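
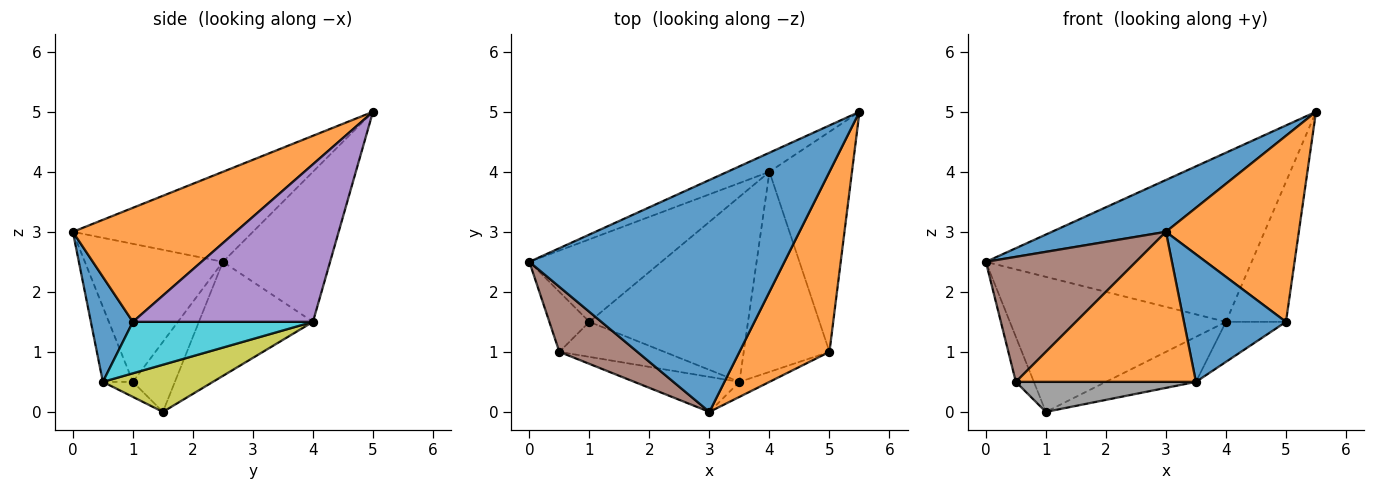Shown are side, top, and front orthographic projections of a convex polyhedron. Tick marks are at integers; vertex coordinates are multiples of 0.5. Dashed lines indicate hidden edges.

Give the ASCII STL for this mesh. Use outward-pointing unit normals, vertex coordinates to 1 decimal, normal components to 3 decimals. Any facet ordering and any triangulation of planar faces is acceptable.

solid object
 facet normal -0.326 -0.206 0.923
  outer loop
   vertex 3.0 0.0 3.0
   vertex 5.5 5.0 5.0
   vertex 0.0 2.5 2.5
  endloop
 endfacet
 facet normal 0.661 -0.539 0.522
  outer loop
   vertex 5.0 1.0 1.5
   vertex 5.5 5.0 5.0
   vertex 3.0 0.0 3.0
  endloop
 endfacet
 facet normal -0.372 0.922 -0.104
  outer loop
   vertex 4.0 4.0 1.5
   vertex 0.0 2.5 2.5
   vertex 5.5 5.0 5.0
  endloop
 endfacet
 facet normal -0.411 0.778 -0.475
  outer loop
   vertex 4.0 4.0 1.5
   vertex 1.0 1.5 0.0
   vertex 0.0 2.5 2.5
  endloop
 endfacet
 facet normal 0.850 0.283 -0.445
  outer loop
   vertex 4.0 4.0 1.5
   vertex 5.5 5.0 5.0
   vertex 5.0 1.0 1.5
  endloop
 endfacet
 facet normal -0.632 -0.687 0.357
  outer loop
   vertex 0.5 1.0 0.5
   vertex 3.0 0.0 3.0
   vertex 0.0 2.5 2.5
  endloop
 endfacet
 facet normal -0.814 0.349 -0.465
  outer loop
   vertex 0.5 1.0 0.5
   vertex 0.0 2.5 2.5
   vertex 1.0 1.5 0.0
  endloop
 endfacet
 facet normal -0.108 -0.647 -0.755
  outer loop
   vertex 3.5 0.5 0.5
   vertex 0.5 1.0 0.5
   vertex 1.0 1.5 0.0
  endloop
 endfacet
 facet normal 0.278 0.227 -0.933
  outer loop
   vertex 3.5 0.5 0.5
   vertex 1.0 1.5 0.0
   vertex 4.0 4.0 1.5
  endloop
 endfacet
 facet normal 0.507 0.169 -0.845
  outer loop
   vertex 3.5 0.5 0.5
   vertex 4.0 4.0 1.5
   vertex 5.0 1.0 1.5
  endloop
 endfacet
 facet normal 0.379 -0.919 -0.108
  outer loop
   vertex 3.5 0.5 0.5
   vertex 5.0 1.0 1.5
   vertex 3.0 0.0 3.0
  endloop
 endfacet
 facet normal -0.160 -0.961 -0.224
  outer loop
   vertex 3.5 0.5 0.5
   vertex 3.0 0.0 3.0
   vertex 0.5 1.0 0.5
  endloop
 endfacet
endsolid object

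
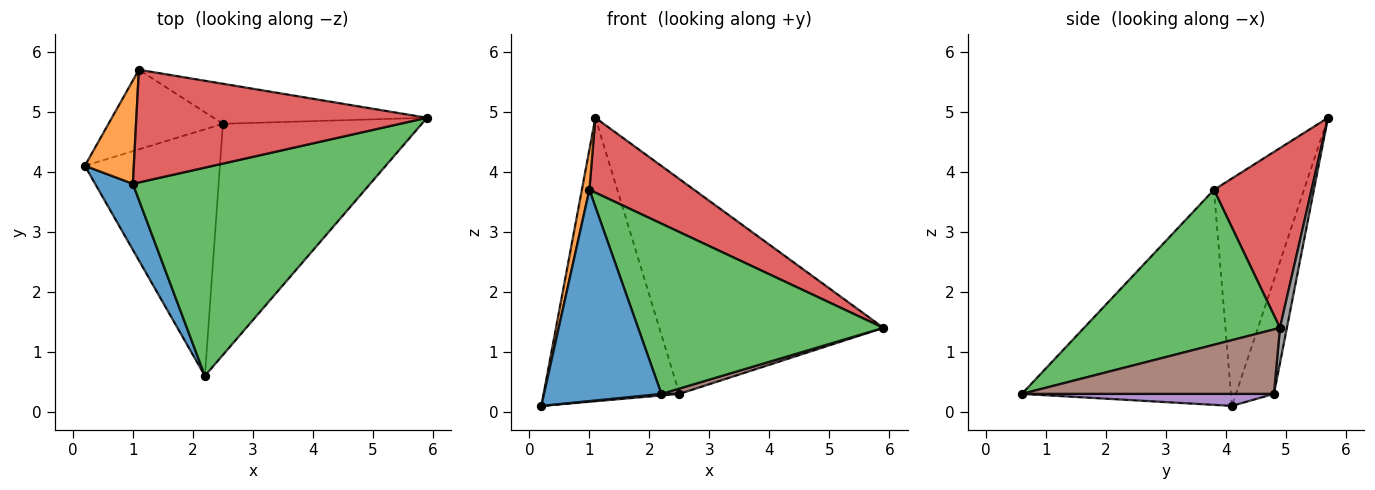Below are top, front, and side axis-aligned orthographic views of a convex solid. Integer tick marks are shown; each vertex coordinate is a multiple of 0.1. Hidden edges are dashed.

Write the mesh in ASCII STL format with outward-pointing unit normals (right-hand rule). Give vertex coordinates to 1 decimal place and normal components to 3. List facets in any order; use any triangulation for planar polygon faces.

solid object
 facet normal -0.862 -0.484 0.151
  outer loop
   vertex 1.0 3.8 3.7
   vertex 0.2 4.1 0.1
   vertex 2.2 0.6 0.3
  endloop
 endfacet
 facet normal -0.974 -0.081 0.210
  outer loop
   vertex 1.0 3.8 3.7
   vertex 1.1 5.7 4.9
   vertex 0.2 4.1 0.1
  endloop
 endfacet
 facet normal 0.451 -0.565 0.691
  outer loop
   vertex 1.0 3.8 3.7
   vertex 2.2 0.6 0.3
   vertex 5.9 4.9 1.4
  endloop
 endfacet
 facet normal 0.458 -0.492 0.741
  outer loop
   vertex 1.0 3.8 3.7
   vertex 5.9 4.9 1.4
   vertex 1.1 5.7 4.9
  endloop
 endfacet
 facet normal 0.089 -0.006 -0.996
  outer loop
   vertex 2.5 4.8 0.3
   vertex 2.2 0.6 0.3
   vertex 0.2 4.1 0.1
  endloop
 endfacet
 facet normal 0.308 -0.022 -0.951
  outer loop
   vertex 2.5 4.8 0.3
   vertex 5.9 4.9 1.4
   vertex 2.2 0.6 0.3
  endloop
 endfacet
 facet normal -0.260 0.930 -0.261
  outer loop
   vertex 2.5 4.8 0.3
   vertex 0.2 4.1 0.1
   vertex 1.1 5.7 4.9
  endloop
 endfacet
 facet normal 0.030 0.983 -0.183
  outer loop
   vertex 2.5 4.8 0.3
   vertex 1.1 5.7 4.9
   vertex 5.9 4.9 1.4
  endloop
 endfacet
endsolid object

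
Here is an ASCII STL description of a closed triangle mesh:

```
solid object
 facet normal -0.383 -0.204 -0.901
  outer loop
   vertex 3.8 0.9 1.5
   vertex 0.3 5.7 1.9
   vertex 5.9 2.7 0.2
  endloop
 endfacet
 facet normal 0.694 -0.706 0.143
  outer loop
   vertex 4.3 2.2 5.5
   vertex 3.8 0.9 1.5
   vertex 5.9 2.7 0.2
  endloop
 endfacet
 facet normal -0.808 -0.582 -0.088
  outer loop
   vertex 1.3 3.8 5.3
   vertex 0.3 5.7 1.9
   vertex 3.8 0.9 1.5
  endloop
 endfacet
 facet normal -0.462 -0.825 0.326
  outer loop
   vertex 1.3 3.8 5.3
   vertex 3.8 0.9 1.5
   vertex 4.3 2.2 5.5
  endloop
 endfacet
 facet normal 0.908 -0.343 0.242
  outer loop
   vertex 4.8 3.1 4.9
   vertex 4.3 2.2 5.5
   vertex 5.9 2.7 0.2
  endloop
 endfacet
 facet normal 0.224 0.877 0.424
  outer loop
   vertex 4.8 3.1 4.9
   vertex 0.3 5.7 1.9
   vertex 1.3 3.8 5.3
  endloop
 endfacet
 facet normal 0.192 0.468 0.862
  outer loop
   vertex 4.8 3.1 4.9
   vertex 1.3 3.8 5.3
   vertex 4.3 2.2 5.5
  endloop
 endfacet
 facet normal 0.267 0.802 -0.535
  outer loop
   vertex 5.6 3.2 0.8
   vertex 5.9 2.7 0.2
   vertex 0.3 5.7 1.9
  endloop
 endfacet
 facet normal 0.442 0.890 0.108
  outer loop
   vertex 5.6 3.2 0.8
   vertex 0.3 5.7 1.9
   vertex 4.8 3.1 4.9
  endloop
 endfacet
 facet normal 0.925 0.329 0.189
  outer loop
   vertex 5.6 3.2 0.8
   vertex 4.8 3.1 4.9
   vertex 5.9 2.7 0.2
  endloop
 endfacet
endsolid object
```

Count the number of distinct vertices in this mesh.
7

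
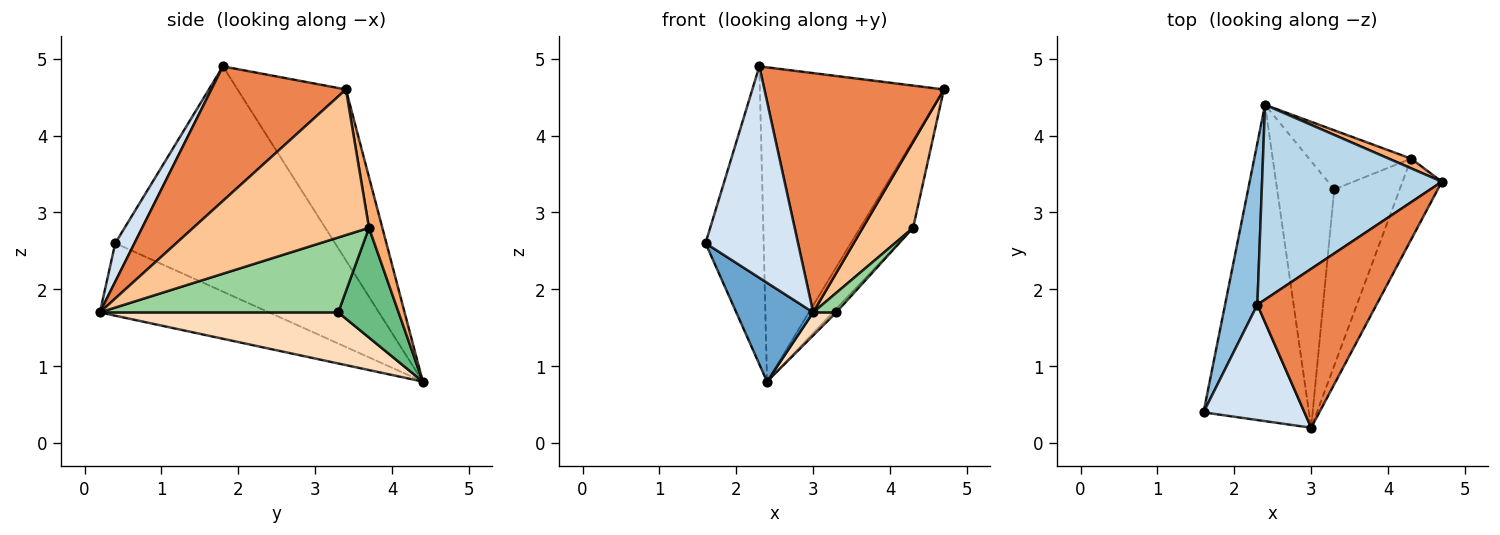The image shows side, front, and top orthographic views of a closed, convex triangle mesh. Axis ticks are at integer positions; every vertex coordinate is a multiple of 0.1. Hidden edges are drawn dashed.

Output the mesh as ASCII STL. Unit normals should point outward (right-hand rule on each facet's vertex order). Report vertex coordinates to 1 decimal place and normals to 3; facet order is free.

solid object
 facet normal -0.549 -0.249 -0.798
  outer loop
   vertex 3.0 0.2 1.7
   vertex 1.6 0.4 2.6
   vertex 2.4 4.4 0.8
  endloop
 endfacet
 facet normal -0.958 0.253 0.137
  outer loop
   vertex 2.3 1.8 4.9
   vertex 2.4 4.4 0.8
   vertex 1.6 0.4 2.6
  endloop
 endfacet
 facet normal -0.448 0.760 0.471
  outer loop
   vertex 2.3 1.8 4.9
   vertex 4.7 3.4 4.6
   vertex 2.4 4.4 0.8
  endloop
 endfacet
 facet normal 0.179 -0.864 0.471
  outer loop
   vertex 2.3 1.8 4.9
   vertex 1.6 0.4 2.6
   vertex 3.0 0.2 1.7
  endloop
 endfacet
 facet normal 0.530 -0.707 0.469
  outer loop
   vertex 2.3 1.8 4.9
   vertex 3.0 0.2 1.7
   vertex 4.7 3.4 4.6
  endloop
 endfacet
 facet normal 0.243 0.964 0.107
  outer loop
   vertex 4.3 3.7 2.8
   vertex 2.4 4.4 0.8
   vertex 4.7 3.4 4.6
  endloop
 endfacet
 facet normal 0.930 -0.267 -0.251
  outer loop
   vertex 4.3 3.7 2.8
   vertex 4.7 3.4 4.6
   vertex 3.0 0.2 1.7
  endloop
 endfacet
 facet normal 0.665 -0.064 -0.744
  outer loop
   vertex 3.3 3.3 1.7
   vertex 3.0 0.2 1.7
   vertex 2.4 4.4 0.8
  endloop
 endfacet
 facet normal 0.732 0.042 -0.680
  outer loop
   vertex 3.3 3.3 1.7
   vertex 2.4 4.4 0.8
   vertex 4.3 3.7 2.8
  endloop
 endfacet
 facet normal 0.751 -0.073 -0.656
  outer loop
   vertex 3.3 3.3 1.7
   vertex 4.3 3.7 2.8
   vertex 3.0 0.2 1.7
  endloop
 endfacet
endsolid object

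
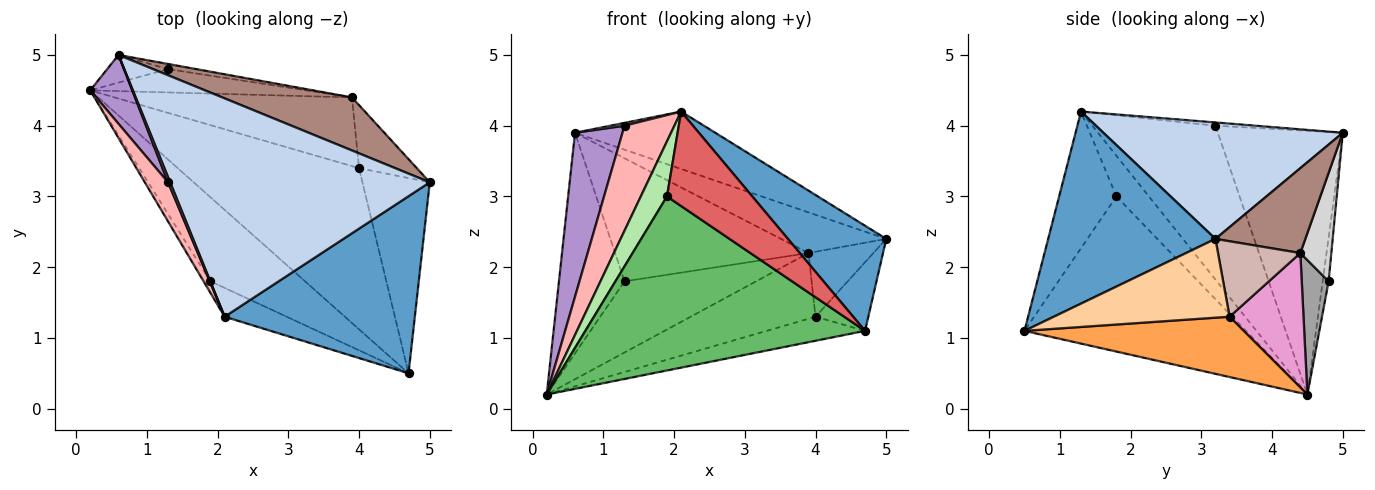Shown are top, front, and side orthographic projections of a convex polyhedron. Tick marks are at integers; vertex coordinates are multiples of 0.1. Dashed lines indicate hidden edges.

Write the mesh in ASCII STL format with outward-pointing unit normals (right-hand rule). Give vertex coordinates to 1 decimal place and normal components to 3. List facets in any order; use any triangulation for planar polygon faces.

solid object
 facet normal 0.656 -0.385 0.649
  outer loop
   vertex 2.1 1.3 4.2
   vertex 4.7 0.5 1.1
   vertex 5.0 3.2 2.4
  endloop
 endfacet
 facet normal 0.398 0.233 0.887
  outer loop
   vertex 0.6 5.0 3.9
   vertex 2.1 1.3 4.2
   vertex 5.0 3.2 2.4
  endloop
 endfacet
 facet normal 0.313 0.140 -0.939
  outer loop
   vertex 4.0 3.4 1.3
   vertex 4.7 0.5 1.1
   vertex 0.2 4.5 0.2
  endloop
 endfacet
 facet normal 0.741 0.223 -0.633
  outer loop
   vertex 4.0 3.4 1.3
   vertex 5.0 3.2 2.4
   vertex 4.7 0.5 1.1
  endloop
 endfacet
 facet normal -0.581 -0.733 -0.354
  outer loop
   vertex 1.9 1.8 3.0
   vertex 0.2 4.5 0.2
   vertex 4.7 0.5 1.1
  endloop
 endfacet
 facet normal -0.773 -0.621 -0.130
  outer loop
   vertex 1.9 1.8 3.0
   vertex 2.1 1.3 4.2
   vertex 0.2 4.5 0.2
  endloop
 endfacet
 facet normal -0.540 -0.805 -0.245
  outer loop
   vertex 1.9 1.8 3.0
   vertex 4.7 0.5 1.1
   vertex 2.1 1.3 4.2
  endloop
 endfacet
 facet normal -0.918 -0.372 0.138
  outer loop
   vertex 1.3 3.2 4.0
   vertex 0.2 4.5 0.2
   vertex 2.1 1.3 4.2
  endloop
 endfacet
 facet normal -0.925 -0.351 0.147
  outer loop
   vertex 1.3 3.2 4.0
   vertex 0.6 5.0 3.9
   vertex 0.2 4.5 0.2
  endloop
 endfacet
 facet normal -0.805 -0.284 0.521
  outer loop
   vertex 1.3 3.2 4.0
   vertex 2.1 1.3 4.2
   vertex 0.6 5.0 3.9
  endloop
 endfacet
 facet normal 0.461 0.540 0.704
  outer loop
   vertex 3.9 4.4 2.2
   vertex 0.6 5.0 3.9
   vertex 5.0 3.2 2.4
  endloop
 endfacet
 facet normal 0.673 0.531 -0.515
  outer loop
   vertex 3.9 4.4 2.2
   vertex 5.0 3.2 2.4
   vertex 4.0 3.4 1.3
  endloop
 endfacet
 facet normal 0.379 0.640 -0.669
  outer loop
   vertex 3.9 4.4 2.2
   vertex 4.0 3.4 1.3
   vertex 0.2 4.5 0.2
  endloop
 endfacet
 facet normal -0.089 0.988 -0.124
  outer loop
   vertex 1.3 4.8 1.8
   vertex 0.2 4.5 0.2
   vertex 0.6 5.0 3.9
  endloop
 endfacet
 facet normal 0.191 0.933 -0.306
  outer loop
   vertex 1.3 4.8 1.8
   vertex 3.9 4.4 2.2
   vertex 0.2 4.5 0.2
  endloop
 endfacet
 facet normal 0.158 0.987 -0.041
  outer loop
   vertex 1.3 4.8 1.8
   vertex 0.6 5.0 3.9
   vertex 3.9 4.4 2.2
  endloop
 endfacet
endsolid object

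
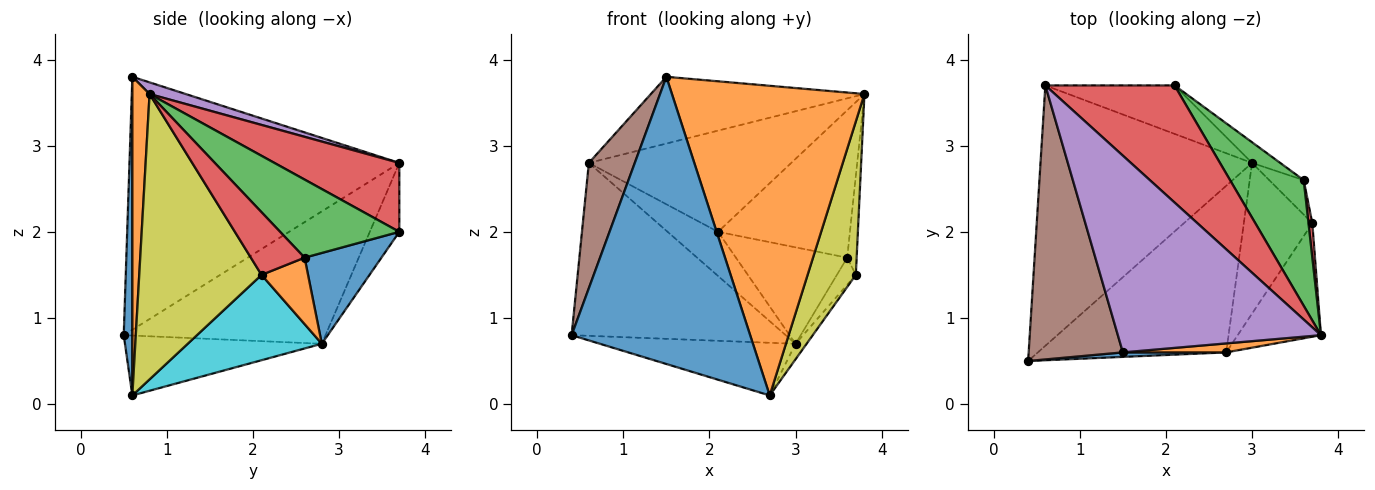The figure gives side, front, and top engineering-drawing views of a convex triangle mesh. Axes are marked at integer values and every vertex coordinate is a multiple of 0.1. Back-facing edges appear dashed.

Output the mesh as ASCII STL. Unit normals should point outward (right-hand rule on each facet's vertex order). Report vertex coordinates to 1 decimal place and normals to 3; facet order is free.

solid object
 facet normal 0.048 -0.999 0.016
  outer loop
   vertex 1.5 0.6 3.8
   vertex 0.4 0.5 0.8
   vertex 2.7 0.6 0.1
  endloop
 endfacet
 facet normal 0.089 -0.996 0.029
  outer loop
   vertex 1.5 0.6 3.8
   vertex 2.7 0.6 0.1
   vertex 3.8 0.8 3.6
  endloop
 endfacet
 facet normal -0.290 0.288 -0.912
  outer loop
   vertex 3.0 2.8 0.7
   vertex 2.7 0.6 0.1
   vertex 0.4 0.5 0.8
  endloop
 endfacet
 facet normal 0.374 0.606 0.702
  outer loop
   vertex 0.6 3.7 2.8
   vertex 3.8 0.8 3.6
   vertex 2.1 3.7 2.0
  endloop
 endfacet
 facet normal 0.054 0.321 0.946
  outer loop
   vertex 0.6 3.7 2.8
   vertex 1.5 0.6 3.8
   vertex 3.8 0.8 3.6
  endloop
 endfacet
 facet normal -0.925 -0.158 0.345
  outer loop
   vertex 0.6 3.7 2.8
   vertex 0.4 0.5 0.8
   vertex 1.5 0.6 3.8
  endloop
 endfacet
 facet normal -0.462 0.491 -0.739
  outer loop
   vertex 0.6 3.7 2.8
   vertex 3.0 2.8 0.7
   vertex 0.4 0.5 0.8
  endloop
 endfacet
 facet normal -0.367 0.627 -0.688
  outer loop
   vertex 0.6 3.7 2.8
   vertex 2.1 3.7 2.0
   vertex 3.0 2.8 0.7
  endloop
 endfacet
 facet normal 0.898 -0.354 -0.262
  outer loop
   vertex 3.7 2.1 1.5
   vertex 3.8 0.8 3.6
   vertex 2.7 0.6 0.1
  endloop
 endfacet
 facet normal 0.778 0.064 -0.625
  outer loop
   vertex 3.7 2.1 1.5
   vertex 2.7 0.6 0.1
   vertex 3.0 2.8 0.7
  endloop
 endfacet
 facet normal 0.560 0.810 -0.174
  outer loop
   vertex 3.6 2.6 1.7
   vertex 3.0 2.8 0.7
   vertex 2.1 3.7 2.0
  endloop
 endfacet
 facet normal 0.835 0.340 -0.433
  outer loop
   vertex 3.6 2.6 1.7
   vertex 3.7 2.1 1.5
   vertex 3.0 2.8 0.7
  endloop
 endfacet
 facet normal 0.567 0.627 0.534
  outer loop
   vertex 3.6 2.6 1.7
   vertex 2.1 3.7 2.0
   vertex 3.8 0.8 3.6
  endloop
 endfacet
 facet normal 0.983 0.173 0.060
  outer loop
   vertex 3.6 2.6 1.7
   vertex 3.8 0.8 3.6
   vertex 3.7 2.1 1.5
  endloop
 endfacet
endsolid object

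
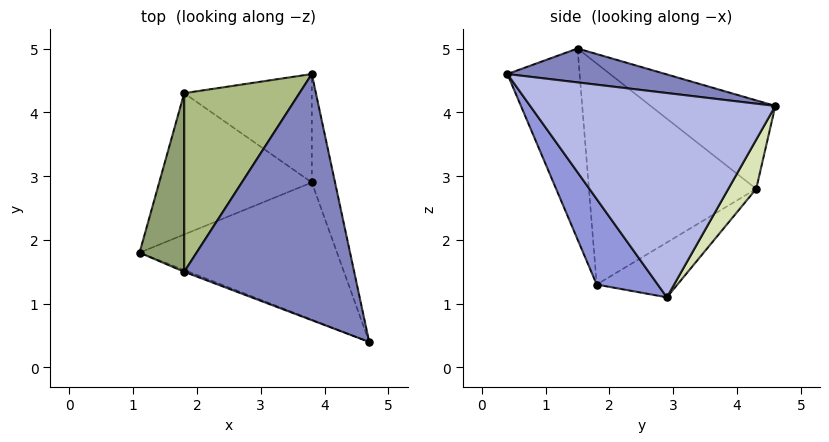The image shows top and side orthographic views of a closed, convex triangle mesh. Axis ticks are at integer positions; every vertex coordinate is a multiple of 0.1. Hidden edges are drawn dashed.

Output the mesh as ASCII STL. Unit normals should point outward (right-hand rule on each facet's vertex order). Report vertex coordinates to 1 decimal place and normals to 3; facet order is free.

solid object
 facet normal -0.356 -0.935 -0.008
  outer loop
   vertex 1.8 1.5 5.0
   vertex 1.1 1.8 1.3
   vertex 4.7 0.4 4.6
  endloop
 endfacet
 facet normal 0.193 0.157 0.969
  outer loop
   vertex 1.8 1.5 5.0
   vertex 4.7 0.4 4.6
   vertex 3.8 4.6 4.1
  endloop
 endfacet
 facet normal 0.262 -0.752 -0.605
  outer loop
   vertex 3.8 2.9 1.1
   vertex 4.7 0.4 4.6
   vertex 1.1 1.8 1.3
  endloop
 endfacet
 facet normal 0.974 0.196 -0.111
  outer loop
   vertex 3.8 2.9 1.1
   vertex 3.8 4.6 4.1
   vertex 4.7 0.4 4.6
  endloop
 endfacet
 facet normal -0.969 0.154 0.196
  outer loop
   vertex 1.8 4.3 2.8
   vertex 1.1 1.8 1.3
   vertex 1.8 1.5 5.0
  endloop
 endfacet
 facet normal -0.517 0.529 0.673
  outer loop
   vertex 1.8 4.3 2.8
   vertex 1.8 1.5 5.0
   vertex 3.8 4.6 4.1
  endloop
 endfacet
 facet normal -0.282 0.550 -0.786
  outer loop
   vertex 1.8 4.3 2.8
   vertex 3.8 2.9 1.1
   vertex 1.1 1.8 1.3
  endloop
 endfacet
 facet normal 0.187 0.855 -0.484
  outer loop
   vertex 1.8 4.3 2.8
   vertex 3.8 4.6 4.1
   vertex 3.8 2.9 1.1
  endloop
 endfacet
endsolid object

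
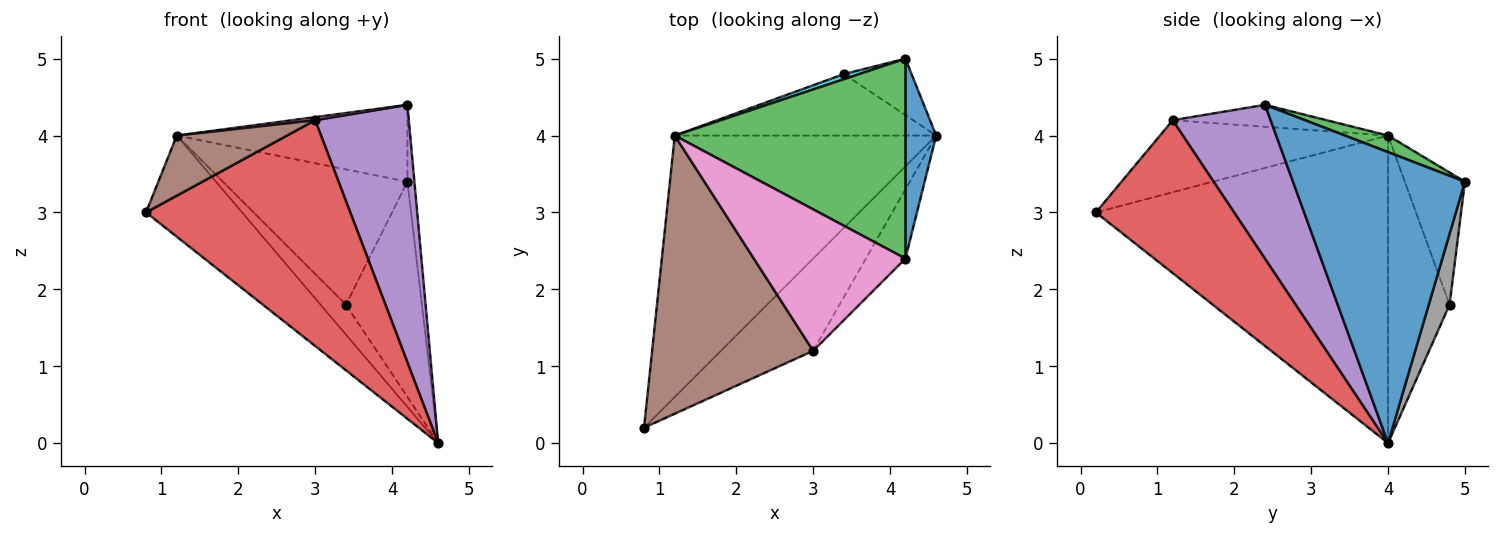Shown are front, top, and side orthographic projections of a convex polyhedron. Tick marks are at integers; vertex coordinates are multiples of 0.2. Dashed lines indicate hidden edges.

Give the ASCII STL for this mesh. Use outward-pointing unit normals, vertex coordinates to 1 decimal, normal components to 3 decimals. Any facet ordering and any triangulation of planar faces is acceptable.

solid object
 facet normal 0.994 0.040 0.105
  outer loop
   vertex 4.2 2.4 4.4
   vertex 4.6 4.0 0.0
   vertex 4.2 5.0 3.4
  endloop
 endfacet
 facet normal -0.739 0.243 -0.628
  outer loop
   vertex 1.2 4.0 4.0
   vertex 4.6 4.0 0.0
   vertex 0.8 0.2 3.0
  endloop
 endfacet
 facet normal 0.067 0.358 0.931
  outer loop
   vertex 1.2 4.0 4.0
   vertex 4.2 2.4 4.4
   vertex 4.2 5.0 3.4
  endloop
 endfacet
 facet normal 0.531 -0.784 -0.320
  outer loop
   vertex 3.0 1.2 4.2
   vertex 0.8 0.2 3.0
   vertex 4.6 4.0 0.0
  endloop
 endfacet
 facet normal 0.710 -0.680 -0.183
  outer loop
   vertex 3.0 1.2 4.2
   vertex 4.6 4.0 0.0
   vertex 4.2 2.4 4.4
  endloop
 endfacet
 facet normal -0.401 -0.194 0.896
  outer loop
   vertex 3.0 1.2 4.2
   vertex 1.2 4.0 4.0
   vertex 0.8 0.2 3.0
  endloop
 endfacet
 facet normal -0.143 -0.022 0.989
  outer loop
   vertex 3.0 1.2 4.2
   vertex 4.2 2.4 4.4
   vertex 1.2 4.0 4.0
  endloop
 endfacet
 facet normal 0.256 0.935 -0.245
  outer loop
   vertex 3.4 4.8 1.8
   vertex 4.2 5.0 3.4
   vertex 4.6 4.0 0.0
  endloop
 endfacet
 facet normal -0.727 0.300 -0.618
  outer loop
   vertex 3.4 4.8 1.8
   vertex 4.6 4.0 0.0
   vertex 1.2 4.0 4.0
  endloop
 endfacet
 facet normal -0.310 0.950 0.036
  outer loop
   vertex 3.4 4.8 1.8
   vertex 1.2 4.0 4.0
   vertex 4.2 5.0 3.4
  endloop
 endfacet
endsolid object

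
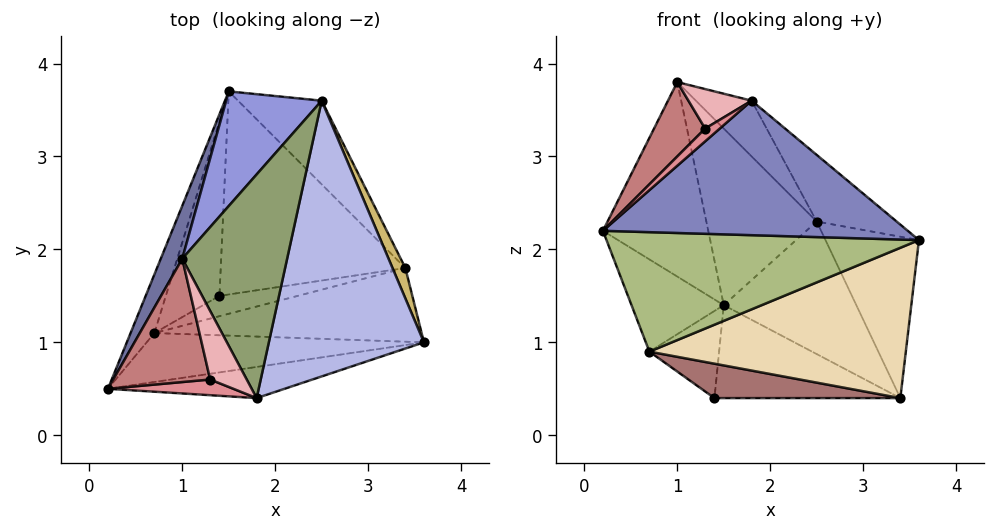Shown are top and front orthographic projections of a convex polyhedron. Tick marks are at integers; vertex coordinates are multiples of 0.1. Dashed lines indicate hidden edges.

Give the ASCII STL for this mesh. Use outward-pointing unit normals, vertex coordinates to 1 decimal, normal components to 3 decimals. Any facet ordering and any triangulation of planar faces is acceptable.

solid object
 facet normal -0.911 0.397 0.108
  outer loop
   vertex 1.0 1.9 3.8
   vertex 1.5 3.7 1.4
   vertex 0.2 0.5 2.2
  endloop
 endfacet
 facet normal 0.135 -0.965 -0.224
  outer loop
   vertex 1.8 0.4 3.6
   vertex 0.2 0.5 2.2
   vertex 3.6 1.0 2.1
  endloop
 endfacet
 facet normal -0.376 0.777 0.504
  outer loop
   vertex 2.5 3.6 2.3
   vertex 1.5 3.7 1.4
   vertex 1.0 1.9 3.8
  endloop
 endfacet
 facet normal 0.591 0.190 0.784
  outer loop
   vertex 2.5 3.6 2.3
   vertex 1.8 0.4 3.6
   vertex 3.6 1.0 2.1
  endloop
 endfacet
 facet normal 0.571 0.199 0.796
  outer loop
   vertex 2.5 3.6 2.3
   vertex 1.0 1.9 3.8
   vertex 1.8 0.4 3.6
  endloop
 endfacet
 facet normal 0.124 -0.918 -0.376
  outer loop
   vertex 0.7 1.1 0.9
   vertex 3.6 1.0 2.1
   vertex 0.2 0.5 2.2
  endloop
 endfacet
 facet normal -0.924 0.324 -0.206
  outer loop
   vertex 0.7 1.1 0.9
   vertex 0.2 0.5 2.2
   vertex 1.5 3.7 1.4
  endloop
 endfacet
 facet normal -0.667 0.333 -0.667
  outer loop
   vertex 0.7 1.1 0.9
   vertex 1.5 3.7 1.4
   vertex 1.4 1.5 0.4
  endloop
 endfacet
 facet normal -0.062 0.415 -0.908
  outer loop
   vertex 3.4 1.8 0.4
   vertex 1.4 1.5 0.4
   vertex 1.5 3.7 1.4
  endloop
 endfacet
 facet normal 0.921 0.384 0.072
  outer loop
   vertex 3.4 1.8 0.4
   vertex 2.5 3.6 2.3
   vertex 3.6 1.0 2.1
  endloop
 endfacet
 facet normal 0.492 0.736 -0.465
  outer loop
   vertex 3.4 1.8 0.4
   vertex 1.5 3.7 1.4
   vertex 2.5 3.6 2.3
  endloop
 endfacet
 facet normal 0.150 -0.888 -0.435
  outer loop
   vertex 3.4 1.8 0.4
   vertex 3.6 1.0 2.1
   vertex 0.7 1.1 0.9
  endloop
 endfacet
 facet normal 0.128 -0.854 -0.504
  outer loop
   vertex 3.4 1.8 0.4
   vertex 0.7 1.1 0.9
   vertex 1.4 1.5 0.4
  endloop
 endfacet
 facet normal -0.629 -0.401 0.666
  outer loop
   vertex 1.3 0.6 3.3
   vertex 1.0 1.9 3.8
   vertex 0.2 0.5 2.2
  endloop
 endfacet
 facet normal -0.583 -0.513 0.630
  outer loop
   vertex 1.3 0.6 3.3
   vertex 0.2 0.5 2.2
   vertex 1.8 0.4 3.6
  endloop
 endfacet
 facet normal -0.584 -0.405 0.703
  outer loop
   vertex 1.3 0.6 3.3
   vertex 1.8 0.4 3.6
   vertex 1.0 1.9 3.8
  endloop
 endfacet
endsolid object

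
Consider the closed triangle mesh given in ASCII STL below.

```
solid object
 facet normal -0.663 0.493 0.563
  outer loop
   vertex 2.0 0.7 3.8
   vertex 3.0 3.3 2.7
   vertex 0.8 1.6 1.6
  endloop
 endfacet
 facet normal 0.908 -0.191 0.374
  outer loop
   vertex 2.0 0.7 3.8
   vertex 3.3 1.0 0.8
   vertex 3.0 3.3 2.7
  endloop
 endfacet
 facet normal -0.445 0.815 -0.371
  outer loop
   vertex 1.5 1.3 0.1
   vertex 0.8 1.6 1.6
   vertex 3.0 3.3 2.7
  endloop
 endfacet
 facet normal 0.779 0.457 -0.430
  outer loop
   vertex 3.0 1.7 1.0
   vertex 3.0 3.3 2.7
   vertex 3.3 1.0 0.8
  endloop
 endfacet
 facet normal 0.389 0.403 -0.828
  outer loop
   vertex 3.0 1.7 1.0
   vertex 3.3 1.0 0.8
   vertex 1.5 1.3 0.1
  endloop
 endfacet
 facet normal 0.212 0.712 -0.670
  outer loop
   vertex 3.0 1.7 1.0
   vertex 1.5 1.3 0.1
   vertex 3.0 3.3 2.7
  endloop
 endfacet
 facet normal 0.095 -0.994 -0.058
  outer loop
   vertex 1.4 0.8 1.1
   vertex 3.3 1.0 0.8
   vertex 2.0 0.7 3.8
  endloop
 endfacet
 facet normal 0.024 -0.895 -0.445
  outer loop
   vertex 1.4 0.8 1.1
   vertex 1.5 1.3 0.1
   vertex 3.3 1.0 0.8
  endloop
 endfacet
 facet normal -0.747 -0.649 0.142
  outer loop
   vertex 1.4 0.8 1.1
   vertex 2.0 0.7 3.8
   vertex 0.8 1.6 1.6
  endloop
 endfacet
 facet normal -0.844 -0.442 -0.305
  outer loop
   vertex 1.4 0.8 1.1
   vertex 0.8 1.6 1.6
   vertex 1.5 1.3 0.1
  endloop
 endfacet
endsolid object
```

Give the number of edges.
15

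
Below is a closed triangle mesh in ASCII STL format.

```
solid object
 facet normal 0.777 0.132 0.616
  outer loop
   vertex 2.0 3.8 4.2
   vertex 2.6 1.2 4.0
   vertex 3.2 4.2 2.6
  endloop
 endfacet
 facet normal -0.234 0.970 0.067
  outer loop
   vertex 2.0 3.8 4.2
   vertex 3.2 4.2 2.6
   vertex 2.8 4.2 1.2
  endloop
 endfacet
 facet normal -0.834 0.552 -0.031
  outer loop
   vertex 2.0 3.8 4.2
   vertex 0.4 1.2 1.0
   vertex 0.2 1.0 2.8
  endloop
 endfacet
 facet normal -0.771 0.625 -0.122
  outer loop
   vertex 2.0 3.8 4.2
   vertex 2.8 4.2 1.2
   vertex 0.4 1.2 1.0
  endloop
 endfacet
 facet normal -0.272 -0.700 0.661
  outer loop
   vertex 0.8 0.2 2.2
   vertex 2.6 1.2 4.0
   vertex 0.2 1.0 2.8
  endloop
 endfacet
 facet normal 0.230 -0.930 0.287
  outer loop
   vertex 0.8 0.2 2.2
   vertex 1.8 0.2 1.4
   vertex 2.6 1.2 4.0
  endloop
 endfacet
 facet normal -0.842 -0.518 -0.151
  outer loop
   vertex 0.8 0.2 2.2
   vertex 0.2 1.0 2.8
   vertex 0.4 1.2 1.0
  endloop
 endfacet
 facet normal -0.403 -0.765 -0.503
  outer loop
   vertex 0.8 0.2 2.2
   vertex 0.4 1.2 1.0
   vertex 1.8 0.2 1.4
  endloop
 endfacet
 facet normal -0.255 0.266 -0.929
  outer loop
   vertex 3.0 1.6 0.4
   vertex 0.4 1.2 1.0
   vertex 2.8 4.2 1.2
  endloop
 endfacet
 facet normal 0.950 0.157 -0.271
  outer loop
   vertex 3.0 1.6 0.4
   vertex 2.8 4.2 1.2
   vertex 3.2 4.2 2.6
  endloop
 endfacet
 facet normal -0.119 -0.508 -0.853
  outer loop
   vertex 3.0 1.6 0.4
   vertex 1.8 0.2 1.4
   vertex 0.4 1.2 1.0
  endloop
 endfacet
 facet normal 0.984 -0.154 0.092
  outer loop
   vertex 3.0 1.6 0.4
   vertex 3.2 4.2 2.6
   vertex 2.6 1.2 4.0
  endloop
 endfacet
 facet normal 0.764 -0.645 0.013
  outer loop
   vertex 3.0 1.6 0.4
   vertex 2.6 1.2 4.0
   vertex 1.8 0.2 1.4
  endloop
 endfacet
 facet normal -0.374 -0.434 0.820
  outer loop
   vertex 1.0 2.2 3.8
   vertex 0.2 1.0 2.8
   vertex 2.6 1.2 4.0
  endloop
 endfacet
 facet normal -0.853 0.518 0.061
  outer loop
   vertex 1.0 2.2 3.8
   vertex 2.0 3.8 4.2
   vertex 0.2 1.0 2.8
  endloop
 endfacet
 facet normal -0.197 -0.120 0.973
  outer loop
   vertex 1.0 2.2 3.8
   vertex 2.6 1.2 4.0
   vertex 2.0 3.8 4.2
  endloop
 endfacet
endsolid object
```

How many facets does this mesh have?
16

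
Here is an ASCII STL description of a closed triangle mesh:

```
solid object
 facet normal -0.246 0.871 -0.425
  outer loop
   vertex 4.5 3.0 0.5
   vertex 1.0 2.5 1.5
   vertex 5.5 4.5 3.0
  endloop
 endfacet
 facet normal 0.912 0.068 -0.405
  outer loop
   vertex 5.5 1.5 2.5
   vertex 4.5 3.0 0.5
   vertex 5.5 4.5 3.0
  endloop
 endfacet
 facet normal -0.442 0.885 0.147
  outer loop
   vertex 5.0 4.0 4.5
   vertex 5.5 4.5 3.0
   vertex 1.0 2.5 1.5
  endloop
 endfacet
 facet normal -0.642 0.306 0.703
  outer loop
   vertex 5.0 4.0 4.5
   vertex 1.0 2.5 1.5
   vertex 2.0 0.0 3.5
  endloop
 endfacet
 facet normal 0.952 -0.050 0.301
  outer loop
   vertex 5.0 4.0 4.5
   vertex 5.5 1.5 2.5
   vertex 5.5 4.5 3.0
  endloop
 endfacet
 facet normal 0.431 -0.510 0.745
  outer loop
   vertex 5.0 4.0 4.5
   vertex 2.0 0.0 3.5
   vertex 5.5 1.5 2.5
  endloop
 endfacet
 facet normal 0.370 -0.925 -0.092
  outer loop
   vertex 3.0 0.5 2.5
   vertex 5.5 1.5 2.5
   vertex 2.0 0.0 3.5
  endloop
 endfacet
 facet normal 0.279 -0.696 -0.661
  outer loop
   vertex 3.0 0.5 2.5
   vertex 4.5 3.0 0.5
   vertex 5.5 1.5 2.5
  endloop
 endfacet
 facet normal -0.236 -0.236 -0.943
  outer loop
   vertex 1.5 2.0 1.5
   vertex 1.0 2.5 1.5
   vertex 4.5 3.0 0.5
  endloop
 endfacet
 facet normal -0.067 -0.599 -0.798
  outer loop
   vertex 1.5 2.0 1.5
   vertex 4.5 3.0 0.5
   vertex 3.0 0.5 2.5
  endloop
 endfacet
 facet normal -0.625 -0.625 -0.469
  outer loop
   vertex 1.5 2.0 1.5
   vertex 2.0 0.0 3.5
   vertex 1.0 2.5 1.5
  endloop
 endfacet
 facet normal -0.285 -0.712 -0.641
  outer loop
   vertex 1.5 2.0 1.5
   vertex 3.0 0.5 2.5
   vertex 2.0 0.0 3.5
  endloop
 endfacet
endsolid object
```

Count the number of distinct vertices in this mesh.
8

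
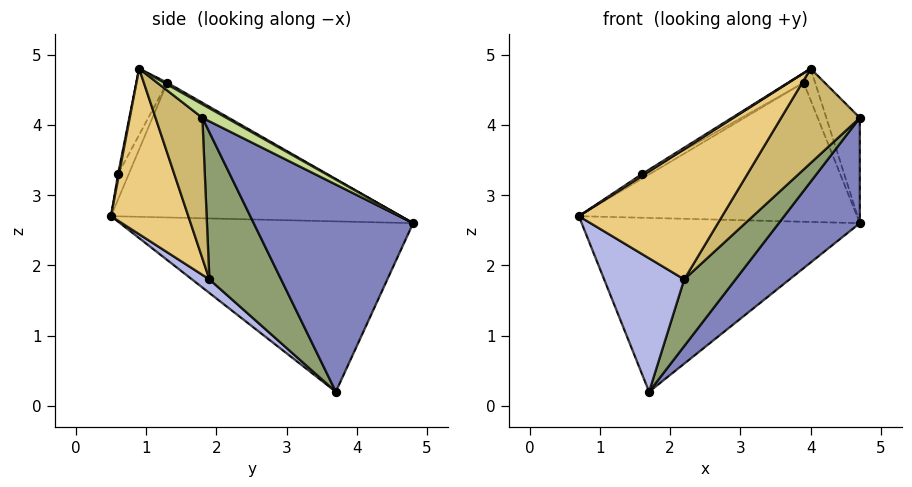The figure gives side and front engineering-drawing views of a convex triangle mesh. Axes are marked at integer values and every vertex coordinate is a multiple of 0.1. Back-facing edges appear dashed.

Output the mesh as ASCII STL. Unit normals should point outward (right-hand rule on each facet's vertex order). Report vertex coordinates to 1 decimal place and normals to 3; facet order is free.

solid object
 facet normal -0.624 0.593 0.509
  outer loop
   vertex 1.7 3.7 0.2
   vertex 0.7 0.5 2.7
   vertex 4.7 4.8 2.6
  endloop
 endfacet
 facet normal 0.660 -0.336 -0.672
  outer loop
   vertex 1.7 3.7 0.2
   vertex 4.7 4.8 2.6
   vertex 4.7 1.8 4.1
  endloop
 endfacet
 facet normal -0.530 0.509 0.678
  outer loop
   vertex 3.9 1.3 4.6
   vertex 4.7 4.8 2.6
   vertex 0.7 0.5 2.7
  endloop
 endfacet
 facet normal 0.138 -0.636 -0.759
  outer loop
   vertex 2.2 1.9 1.8
   vertex 0.7 0.5 2.7
   vertex 1.7 3.7 0.2
  endloop
 endfacet
 facet normal 0.602 -0.431 -0.673
  outer loop
   vertex 2.2 1.9 1.8
   vertex 1.7 3.7 0.2
   vertex 4.7 1.8 4.1
  endloop
 endfacet
 facet normal -0.540 0.391 0.745
  outer loop
   vertex 1.6 0.6 3.3
   vertex 3.9 1.3 4.6
   vertex 0.7 0.5 2.7
  endloop
 endfacet
 facet normal 0.304 0.426 0.852
  outer loop
   vertex 4.0 0.9 4.8
   vertex 4.7 1.8 4.1
   vertex 4.7 4.8 2.6
  endloop
 endfacet
 facet normal 0.130 0.469 0.873
  outer loop
   vertex 4.0 0.9 4.8
   vertex 4.7 4.8 2.6
   vertex 3.9 1.3 4.6
  endloop
 endfacet
 facet normal -0.535 0.267 0.802
  outer loop
   vertex 4.0 0.9 4.8
   vertex 3.9 1.3 4.6
   vertex 1.6 0.6 3.3
  endloop
 endfacet
 facet normal 0.440 -0.739 -0.510
  outer loop
   vertex 4.0 0.9 4.8
   vertex 2.2 1.9 1.8
   vertex 4.7 1.8 4.1
  endloop
 endfacet
 facet normal 0.411 -0.762 -0.501
  outer loop
   vertex 4.0 0.9 4.8
   vertex 0.7 0.5 2.7
   vertex 2.2 1.9 1.8
  endloop
 endfacet
 facet normal 0.302 -0.905 -0.302
  outer loop
   vertex 4.0 0.9 4.8
   vertex 1.6 0.6 3.3
   vertex 0.7 0.5 2.7
  endloop
 endfacet
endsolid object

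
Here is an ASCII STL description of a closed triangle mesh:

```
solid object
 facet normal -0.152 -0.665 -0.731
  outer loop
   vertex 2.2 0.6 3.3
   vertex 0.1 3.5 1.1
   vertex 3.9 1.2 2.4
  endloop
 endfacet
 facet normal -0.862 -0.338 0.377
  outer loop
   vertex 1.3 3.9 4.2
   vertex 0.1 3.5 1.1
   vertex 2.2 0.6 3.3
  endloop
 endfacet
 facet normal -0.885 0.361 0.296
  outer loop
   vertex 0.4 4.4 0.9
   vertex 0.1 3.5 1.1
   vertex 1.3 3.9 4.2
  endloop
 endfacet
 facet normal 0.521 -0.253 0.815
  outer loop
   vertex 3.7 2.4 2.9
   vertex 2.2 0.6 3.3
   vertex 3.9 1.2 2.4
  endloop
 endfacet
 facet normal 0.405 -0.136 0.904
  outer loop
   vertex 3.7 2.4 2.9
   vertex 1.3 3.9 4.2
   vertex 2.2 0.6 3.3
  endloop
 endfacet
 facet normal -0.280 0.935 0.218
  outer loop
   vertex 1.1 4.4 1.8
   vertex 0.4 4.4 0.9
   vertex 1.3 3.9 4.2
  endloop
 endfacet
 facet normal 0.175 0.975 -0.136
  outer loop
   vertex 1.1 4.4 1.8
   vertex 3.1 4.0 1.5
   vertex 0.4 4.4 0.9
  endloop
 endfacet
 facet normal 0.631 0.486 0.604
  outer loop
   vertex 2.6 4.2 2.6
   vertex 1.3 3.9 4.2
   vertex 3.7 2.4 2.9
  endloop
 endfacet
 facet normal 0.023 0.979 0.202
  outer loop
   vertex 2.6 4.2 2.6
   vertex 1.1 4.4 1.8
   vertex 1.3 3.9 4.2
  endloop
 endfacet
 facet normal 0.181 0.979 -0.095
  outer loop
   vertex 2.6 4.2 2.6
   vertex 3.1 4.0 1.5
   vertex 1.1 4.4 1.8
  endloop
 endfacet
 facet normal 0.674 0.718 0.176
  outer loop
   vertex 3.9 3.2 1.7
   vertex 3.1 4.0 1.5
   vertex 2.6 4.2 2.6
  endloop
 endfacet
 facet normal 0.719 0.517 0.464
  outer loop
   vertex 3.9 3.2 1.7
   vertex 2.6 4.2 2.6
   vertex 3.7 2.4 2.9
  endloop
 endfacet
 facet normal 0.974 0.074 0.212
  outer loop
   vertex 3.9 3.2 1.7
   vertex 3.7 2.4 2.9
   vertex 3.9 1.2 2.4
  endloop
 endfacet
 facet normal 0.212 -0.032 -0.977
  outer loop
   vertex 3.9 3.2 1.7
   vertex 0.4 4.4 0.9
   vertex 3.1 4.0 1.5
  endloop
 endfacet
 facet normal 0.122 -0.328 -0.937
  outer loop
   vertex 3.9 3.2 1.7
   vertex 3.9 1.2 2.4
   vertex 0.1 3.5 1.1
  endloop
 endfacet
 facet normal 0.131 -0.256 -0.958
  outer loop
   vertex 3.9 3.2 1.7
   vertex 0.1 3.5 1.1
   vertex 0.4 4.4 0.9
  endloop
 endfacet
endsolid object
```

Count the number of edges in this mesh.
24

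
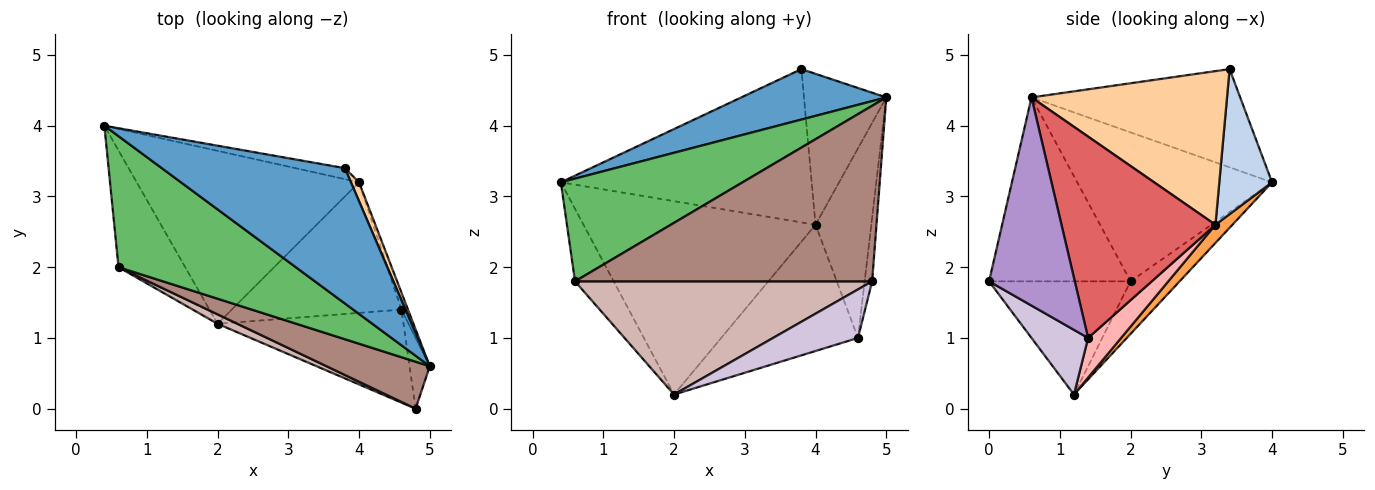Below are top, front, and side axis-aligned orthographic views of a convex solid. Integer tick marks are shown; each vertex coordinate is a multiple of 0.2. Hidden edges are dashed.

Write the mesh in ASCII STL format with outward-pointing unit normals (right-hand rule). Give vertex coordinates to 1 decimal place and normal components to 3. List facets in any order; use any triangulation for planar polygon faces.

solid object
 facet normal -0.449 -0.312 0.837
  outer loop
   vertex 3.8 3.4 4.8
   vertex 0.4 4.0 3.2
   vertex 5.0 0.6 4.4
  endloop
 endfacet
 facet normal 0.205 0.976 -0.070
  outer loop
   vertex 4.0 3.2 2.6
   vertex 0.4 4.0 3.2
   vertex 3.8 3.4 4.8
  endloop
 endfacet
 facet normal 0.054 0.744 -0.666
  outer loop
   vertex 4.0 3.2 2.6
   vertex 2.0 1.2 0.2
   vertex 0.4 4.0 3.2
  endloop
 endfacet
 facet normal 0.921 0.388 0.048
  outer loop
   vertex 4.0 3.2 2.6
   vertex 3.8 3.4 4.8
   vertex 5.0 0.6 4.4
  endloop
 endfacet
 facet normal -0.552 -0.515 0.656
  outer loop
   vertex 0.6 2.0 1.8
   vertex 5.0 0.6 4.4
   vertex 0.4 4.0 3.2
  endloop
 endfacet
 facet normal -0.556 0.439 -0.706
  outer loop
   vertex 0.6 2.0 1.8
   vertex 0.4 4.0 3.2
   vertex 2.0 1.2 0.2
  endloop
 endfacet
 facet normal 0.940 0.340 -0.030
  outer loop
   vertex 4.6 1.4 1.0
   vertex 4.0 3.2 2.6
   vertex 5.0 0.6 4.4
  endloop
 endfacet
 facet normal 0.165 0.685 -0.709
  outer loop
   vertex 4.6 1.4 1.0
   vertex 2.0 1.2 0.2
   vertex 4.0 3.2 2.6
  endloop
 endfacet
 facet normal 0.992 0.087 -0.096
  outer loop
   vertex 4.8 0.0 1.8
   vertex 4.6 1.4 1.0
   vertex 5.0 0.6 4.4
  endloop
 endfacet
 facet normal 0.295 -0.442 -0.847
  outer loop
   vertex 4.8 0.0 1.8
   vertex 2.0 1.2 0.2
   vertex 4.6 1.4 1.0
  endloop
 endfacet
 facet normal -0.418 -0.878 0.235
  outer loop
   vertex 4.8 0.0 1.8
   vertex 5.0 0.6 4.4
   vertex 0.6 2.0 1.8
  endloop
 endfacet
 facet normal -0.429 -0.900 0.075
  outer loop
   vertex 4.8 0.0 1.8
   vertex 0.6 2.0 1.8
   vertex 2.0 1.2 0.2
  endloop
 endfacet
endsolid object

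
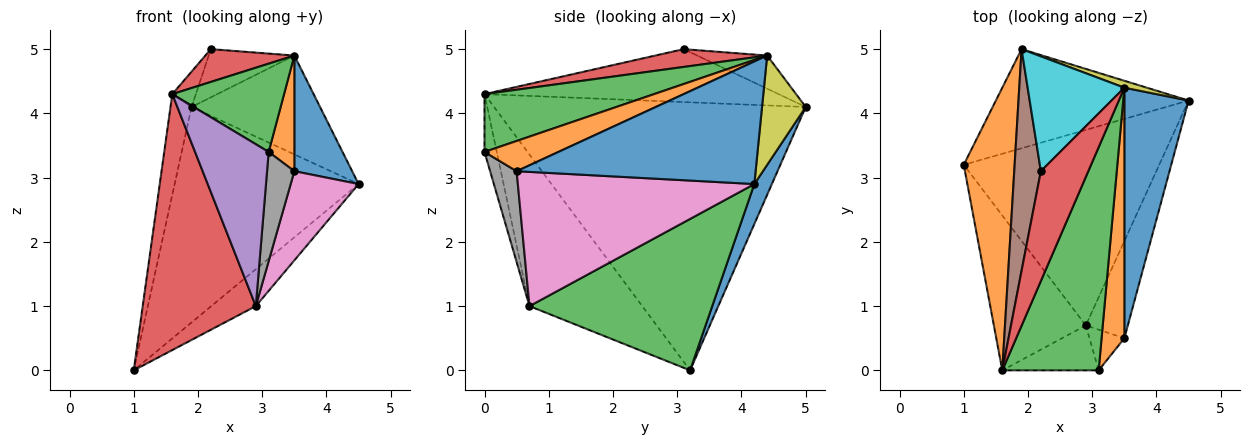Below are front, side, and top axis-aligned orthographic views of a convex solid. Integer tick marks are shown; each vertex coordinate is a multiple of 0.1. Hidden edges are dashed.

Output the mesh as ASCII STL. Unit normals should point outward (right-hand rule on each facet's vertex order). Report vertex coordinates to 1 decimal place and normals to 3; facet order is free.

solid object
 facet normal 0.086 0.905 -0.416
  outer loop
   vertex 1.9 5.0 4.1
   vertex 4.5 4.2 2.9
   vertex 1.0 3.2 0.0
  endloop
 endfacet
 facet normal -0.980 0.066 0.186
  outer loop
   vertex 1.6 0.0 4.3
   vertex 1.9 5.0 4.1
   vertex 1.0 3.2 0.0
  endloop
 endfacet
 facet normal 0.606 0.148 -0.782
  outer loop
   vertex 2.9 0.7 1.0
   vertex 1.0 3.2 0.0
   vertex 4.5 4.2 2.9
  endloop
 endfacet
 facet normal -0.649 -0.651 -0.394
  outer loop
   vertex 2.9 0.7 1.0
   vertex 1.6 0.0 4.3
   vertex 1.0 3.2 0.0
  endloop
 endfacet
 facet normal -0.159 -0.951 -0.264
  outer loop
   vertex 2.9 0.7 1.0
   vertex 3.1 0.0 3.4
   vertex 1.6 0.0 4.3
  endloop
 endfacet
 facet normal -0.891 0.071 0.448
  outer loop
   vertex 2.2 3.1 5.0
   vertex 1.9 5.0 4.1
   vertex 1.6 0.0 4.3
  endloop
 endfacet
 facet normal 0.920 -0.264 -0.288
  outer loop
   vertex 3.5 0.5 3.1
   vertex 2.9 0.7 1.0
   vertex 4.5 4.2 2.9
  endloop
 endfacet
 facet normal 0.673 -0.693 -0.258
  outer loop
   vertex 3.5 0.5 3.1
   vertex 3.1 0.0 3.4
   vertex 2.9 0.7 1.0
  endloop
 endfacet
 facet normal 0.321 0.945 0.066
  outer loop
   vertex 3.5 4.4 4.9
   vertex 4.5 4.2 2.9
   vertex 1.9 5.0 4.1
  endloop
 endfacet
 facet normal -0.301 0.369 0.879
  outer loop
   vertex 3.5 4.4 4.9
   vertex 1.9 5.0 4.1
   vertex 2.2 3.1 5.0
  endloop
 endfacet
 facet normal 0.866 -0.210 0.454
  outer loop
   vertex 3.5 4.4 4.9
   vertex 3.5 0.5 3.1
   vertex 4.5 4.2 2.9
  endloop
 endfacet
 facet normal 0.769 -0.268 0.580
  outer loop
   vertex 3.5 4.4 4.9
   vertex 3.1 0.0 3.4
   vertex 3.5 0.5 3.1
  endloop
 endfacet
 facet normal 0.487 -0.321 0.812
  outer loop
   vertex 3.5 4.4 4.9
   vertex 1.6 0.0 4.3
   vertex 3.1 0.0 3.4
  endloop
 endfacet
 facet normal 0.338 -0.269 0.902
  outer loop
   vertex 3.5 4.4 4.9
   vertex 2.2 3.1 5.0
   vertex 1.6 0.0 4.3
  endloop
 endfacet
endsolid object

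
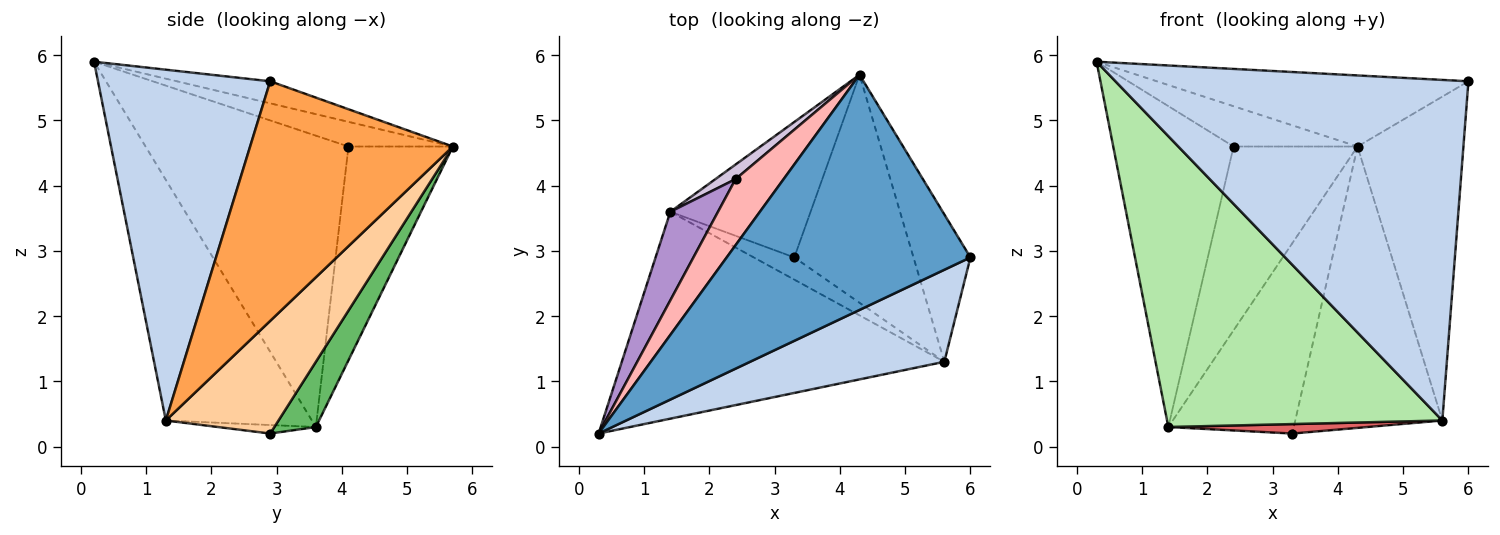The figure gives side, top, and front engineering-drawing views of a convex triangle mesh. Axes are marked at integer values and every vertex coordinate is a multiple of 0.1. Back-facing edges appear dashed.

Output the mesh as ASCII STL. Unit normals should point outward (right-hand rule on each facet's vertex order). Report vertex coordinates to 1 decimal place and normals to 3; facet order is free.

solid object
 facet normal -0.086 0.288 0.954
  outer loop
   vertex 4.3 5.7 4.6
   vertex 0.3 0.2 5.9
   vertex 6.0 2.9 5.6
  endloop
 endfacet
 facet normal 0.426 -0.873 0.236
  outer loop
   vertex 5.6 1.3 0.4
   vertex 6.0 2.9 5.6
   vertex 0.3 0.2 5.9
  endloop
 endfacet
 facet normal 0.867 0.453 -0.206
  outer loop
   vertex 5.6 1.3 0.4
   vertex 4.3 5.7 4.6
   vertex 6.0 2.9 5.6
  endloop
 endfacet
 facet normal 0.511 0.668 -0.541
  outer loop
   vertex 5.6 1.3 0.4
   vertex 3.3 2.9 0.2
   vertex 4.3 5.7 4.6
  endloop
 endfacet
 facet normal 0.260 0.787 -0.560
  outer loop
   vertex 1.4 3.6 0.3
   vertex 4.3 5.7 4.6
   vertex 3.3 2.9 0.2
  endloop
 endfacet
 facet normal -0.397 -0.748 -0.532
  outer loop
   vertex 1.4 3.6 0.3
   vertex 5.6 1.3 0.4
   vertex 0.3 0.2 5.9
  endloop
 endfacet
 facet normal -0.189 -0.385 -0.903
  outer loop
   vertex 1.4 3.6 0.3
   vertex 3.3 2.9 0.2
   vertex 5.6 1.3 0.4
  endloop
 endfacet
 facet normal -0.402 0.477 0.782
  outer loop
   vertex 2.4 4.1 4.6
   vertex 0.3 0.2 5.9
   vertex 4.3 5.7 4.6
  endloop
 endfacet
 facet normal -0.852 0.505 0.139
  outer loop
   vertex 2.4 4.1 4.6
   vertex 1.4 3.6 0.3
   vertex 0.3 0.2 5.9
  endloop
 endfacet
 facet normal -0.643 0.763 0.061
  outer loop
   vertex 2.4 4.1 4.6
   vertex 4.3 5.7 4.6
   vertex 1.4 3.6 0.3
  endloop
 endfacet
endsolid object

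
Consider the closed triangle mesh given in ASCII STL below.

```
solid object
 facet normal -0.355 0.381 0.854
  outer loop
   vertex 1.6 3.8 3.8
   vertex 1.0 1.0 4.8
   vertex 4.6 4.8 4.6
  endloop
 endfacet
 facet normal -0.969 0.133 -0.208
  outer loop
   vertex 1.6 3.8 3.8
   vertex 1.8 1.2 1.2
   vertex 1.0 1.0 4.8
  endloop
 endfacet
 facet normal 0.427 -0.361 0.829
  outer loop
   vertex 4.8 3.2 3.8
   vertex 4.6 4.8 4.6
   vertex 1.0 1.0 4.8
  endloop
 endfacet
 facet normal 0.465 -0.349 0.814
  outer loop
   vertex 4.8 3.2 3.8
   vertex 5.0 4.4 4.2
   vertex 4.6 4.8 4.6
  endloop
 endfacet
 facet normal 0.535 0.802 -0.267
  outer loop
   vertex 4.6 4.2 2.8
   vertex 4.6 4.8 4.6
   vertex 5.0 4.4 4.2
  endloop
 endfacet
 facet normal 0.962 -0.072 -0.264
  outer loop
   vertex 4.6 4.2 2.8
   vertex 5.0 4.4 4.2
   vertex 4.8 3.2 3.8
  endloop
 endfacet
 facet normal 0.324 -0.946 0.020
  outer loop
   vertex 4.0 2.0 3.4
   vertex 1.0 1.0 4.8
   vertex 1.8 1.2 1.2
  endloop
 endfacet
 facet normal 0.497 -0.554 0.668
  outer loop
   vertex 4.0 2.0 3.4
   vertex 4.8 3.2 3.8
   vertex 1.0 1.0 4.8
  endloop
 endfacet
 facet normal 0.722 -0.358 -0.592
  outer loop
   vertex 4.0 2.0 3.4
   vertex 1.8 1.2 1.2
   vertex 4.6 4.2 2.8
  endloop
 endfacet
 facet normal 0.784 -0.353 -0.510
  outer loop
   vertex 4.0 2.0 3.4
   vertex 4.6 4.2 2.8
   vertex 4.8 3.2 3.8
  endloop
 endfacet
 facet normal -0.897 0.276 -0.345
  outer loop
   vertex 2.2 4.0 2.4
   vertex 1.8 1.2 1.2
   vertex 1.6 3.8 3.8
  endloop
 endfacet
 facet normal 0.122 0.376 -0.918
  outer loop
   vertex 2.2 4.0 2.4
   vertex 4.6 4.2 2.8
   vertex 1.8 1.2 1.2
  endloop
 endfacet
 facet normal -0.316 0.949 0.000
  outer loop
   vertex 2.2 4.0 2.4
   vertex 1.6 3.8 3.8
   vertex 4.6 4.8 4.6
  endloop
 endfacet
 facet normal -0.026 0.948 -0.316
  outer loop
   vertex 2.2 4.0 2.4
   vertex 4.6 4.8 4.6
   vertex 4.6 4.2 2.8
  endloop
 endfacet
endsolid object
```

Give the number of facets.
14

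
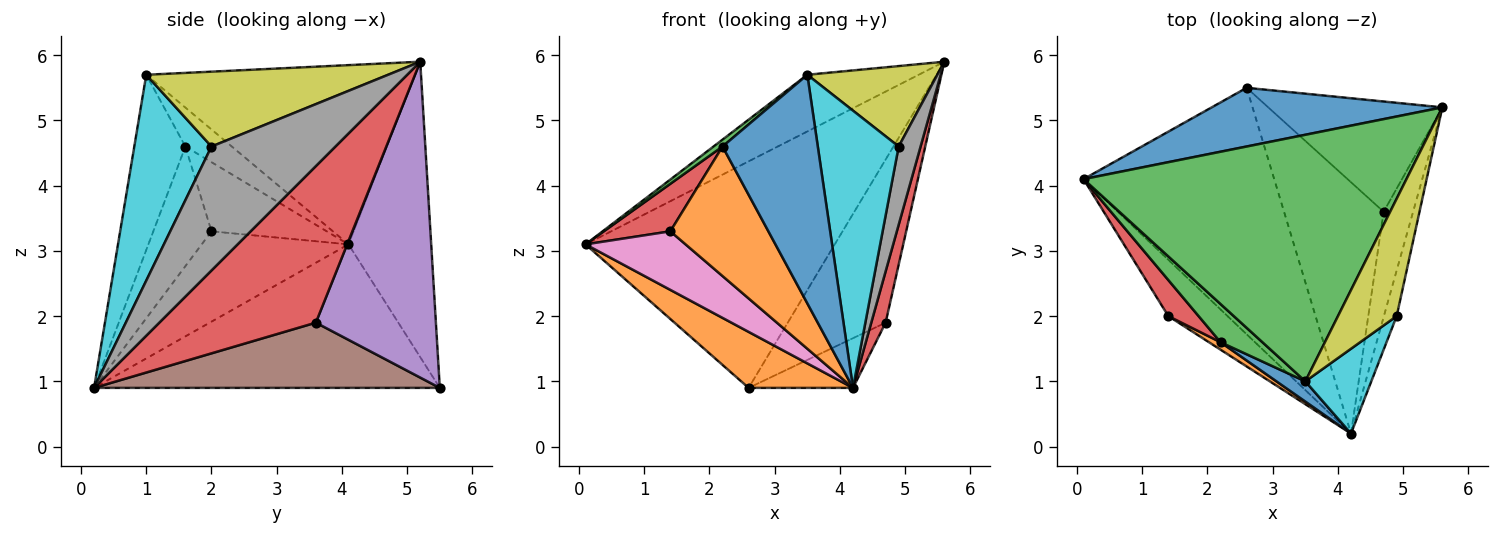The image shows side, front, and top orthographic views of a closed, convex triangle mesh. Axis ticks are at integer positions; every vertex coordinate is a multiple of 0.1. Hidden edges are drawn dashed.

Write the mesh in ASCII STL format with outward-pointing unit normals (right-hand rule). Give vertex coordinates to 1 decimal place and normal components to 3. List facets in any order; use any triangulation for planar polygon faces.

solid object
 facet normal -0.306 0.922 0.239
  outer loop
   vertex 2.6 5.5 0.9
   vertex 0.1 4.1 3.1
   vertex 5.6 5.2 5.9
  endloop
 endfacet
 facet normal -0.592 -0.179 -0.786
  outer loop
   vertex 2.6 5.5 0.9
   vertex 4.2 0.2 0.9
   vertex 0.1 4.1 3.1
  endloop
 endfacet
 facet normal -0.476 0.197 0.857
  outer loop
   vertex 3.5 1.0 5.7
   vertex 5.6 5.2 5.9
   vertex 0.1 4.1 3.1
  endloop
 endfacet
 facet normal 0.979 -0.090 -0.184
  outer loop
   vertex 4.7 3.6 1.9
   vertex 5.6 5.2 5.9
   vertex 4.2 0.2 0.9
  endloop
 endfacet
 facet normal 0.713 0.581 -0.393
  outer loop
   vertex 4.7 3.6 1.9
   vertex 2.6 5.5 0.9
   vertex 5.6 5.2 5.9
  endloop
 endfacet
 facet normal 0.541 0.163 -0.825
  outer loop
   vertex 4.7 3.6 1.9
   vertex 4.2 0.2 0.9
   vertex 2.6 5.5 0.9
  endloop
 endfacet
 facet normal -0.727 -0.495 -0.476
  outer loop
   vertex 1.4 2.0 3.3
   vertex 0.1 4.1 3.1
   vertex 4.2 0.2 0.9
  endloop
 endfacet
 facet normal 0.980 -0.173 -0.101
  outer loop
   vertex 4.9 2.0 4.6
   vertex 4.2 0.2 0.9
   vertex 5.6 5.2 5.9
  endloop
 endfacet
 facet normal 0.725 -0.389 0.568
  outer loop
   vertex 4.9 2.0 4.6
   vertex 5.6 5.2 5.9
   vertex 3.5 1.0 5.7
  endloop
 endfacet
 facet normal 0.674 -0.706 0.216
  outer loop
   vertex 4.9 2.0 4.6
   vertex 3.5 1.0 5.7
   vertex 4.2 0.2 0.9
  endloop
 endfacet
 facet normal -0.471 -0.879 0.078
  outer loop
   vertex 2.2 1.6 4.6
   vertex 4.2 0.2 0.9
   vertex 3.5 1.0 5.7
  endloop
 endfacet
 facet normal -0.510 -0.859 0.049
  outer loop
   vertex 2.2 1.6 4.6
   vertex 1.4 2.0 3.3
   vertex 4.2 0.2 0.9
  endloop
 endfacet
 facet normal -0.675 -0.131 0.726
  outer loop
   vertex 2.2 1.6 4.6
   vertex 3.5 1.0 5.7
   vertex 0.1 4.1 3.1
  endloop
 endfacet
 facet normal -0.810 -0.468 0.354
  outer loop
   vertex 2.2 1.6 4.6
   vertex 0.1 4.1 3.1
   vertex 1.4 2.0 3.3
  endloop
 endfacet
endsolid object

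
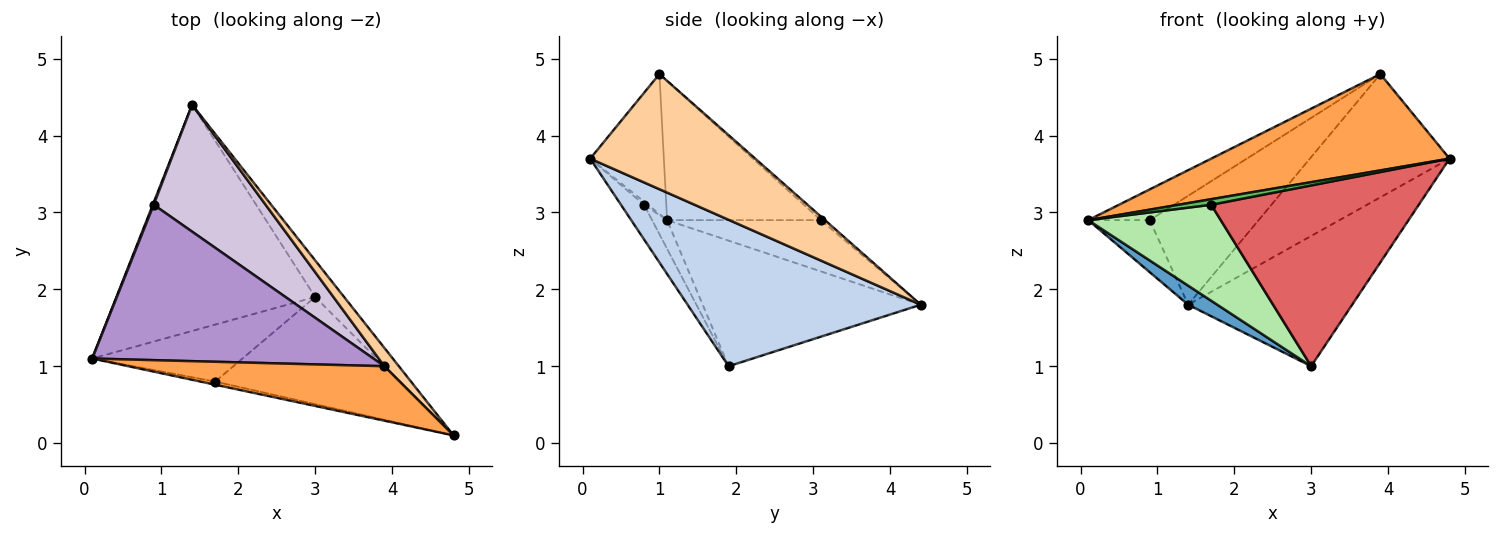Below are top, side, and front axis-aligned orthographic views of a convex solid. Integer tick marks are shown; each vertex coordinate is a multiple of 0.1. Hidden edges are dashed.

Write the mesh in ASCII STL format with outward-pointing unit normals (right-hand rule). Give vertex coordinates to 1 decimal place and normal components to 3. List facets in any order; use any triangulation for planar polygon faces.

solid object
 facet normal -0.533 -0.071 -0.843
  outer loop
   vertex 3.0 1.9 1.0
   vertex 0.1 1.1 2.9
   vertex 1.4 4.4 1.8
  endloop
 endfacet
 facet normal 0.807 0.568 -0.160
  outer loop
   vertex 3.0 1.9 1.0
   vertex 1.4 4.4 1.8
   vertex 4.8 0.1 3.7
  endloop
 endfacet
 facet normal -0.260 -0.841 0.475
  outer loop
   vertex 3.9 1.0 4.8
   vertex 0.1 1.1 2.9
   vertex 4.8 0.1 3.7
  endloop
 endfacet
 facet normal 0.760 0.643 0.096
  outer loop
   vertex 3.9 1.0 4.8
   vertex 4.8 0.1 3.7
   vertex 1.4 4.4 1.8
  endloop
 endfacet
 facet normal -0.102 -0.868 -0.485
  outer loop
   vertex 1.7 0.8 3.1
   vertex 4.8 0.1 3.7
   vertex 0.1 1.1 2.9
  endloop
 endfacet
 facet normal -0.097 -0.856 -0.508
  outer loop
   vertex 1.7 0.8 3.1
   vertex 0.1 1.1 2.9
   vertex 3.0 1.9 1.0
  endloop
 endfacet
 facet normal -0.095 -0.856 -0.507
  outer loop
   vertex 1.7 0.8 3.1
   vertex 3.0 1.9 1.0
   vertex 4.8 0.1 3.7
  endloop
 endfacet
 facet normal -0.928 0.371 0.017
  outer loop
   vertex 0.9 3.1 2.9
   vertex 1.4 4.4 1.8
   vertex 0.1 1.1 2.9
  endloop
 endfacet
 facet normal -0.437 0.175 0.883
  outer loop
   vertex 0.9 3.1 2.9
   vertex 0.1 1.1 2.9
   vertex 3.9 1.0 4.8
  endloop
 endfacet
 facet normal -0.025 0.651 0.758
  outer loop
   vertex 0.9 3.1 2.9
   vertex 3.9 1.0 4.8
   vertex 1.4 4.4 1.8
  endloop
 endfacet
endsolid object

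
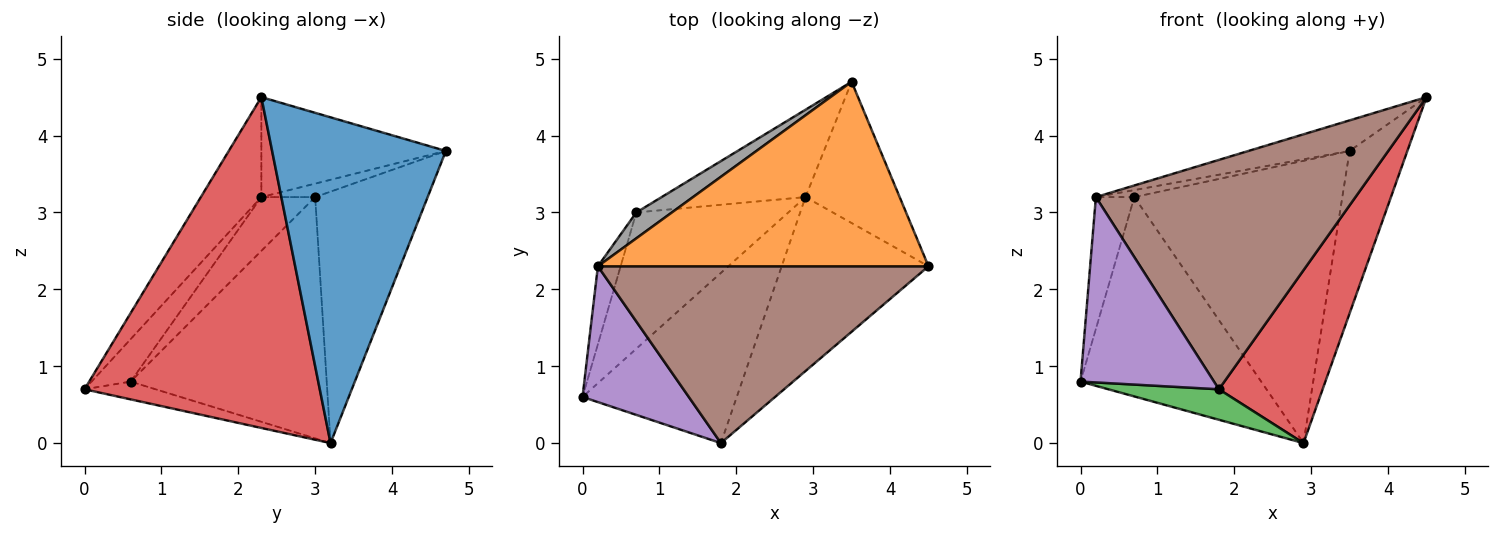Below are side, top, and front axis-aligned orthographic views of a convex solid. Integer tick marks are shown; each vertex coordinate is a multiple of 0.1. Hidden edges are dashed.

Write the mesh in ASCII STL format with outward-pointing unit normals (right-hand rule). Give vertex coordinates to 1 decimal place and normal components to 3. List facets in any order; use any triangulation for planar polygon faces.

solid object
 facet normal 0.915 0.304 -0.265
  outer loop
   vertex 2.9 3.2 0.0
   vertex 3.5 4.7 3.8
   vertex 4.5 2.3 4.5
  endloop
 endfacet
 facet normal -0.286 0.157 0.945
  outer loop
   vertex 0.2 2.3 3.2
   vertex 4.5 2.3 4.5
   vertex 3.5 4.7 3.8
  endloop
 endfacet
 facet normal -0.113 -0.175 -0.978
  outer loop
   vertex 1.8 0.0 0.7
   vertex 0.0 0.6 0.8
   vertex 2.9 3.2 0.0
  endloop
 endfacet
 facet normal 0.848 -0.374 -0.376
  outer loop
   vertex 1.8 0.0 0.7
   vertex 2.9 3.2 0.0
   vertex 4.5 2.3 4.5
  endloop
 endfacet
 facet normal -0.230 -0.785 0.575
  outer loop
   vertex 1.8 0.0 0.7
   vertex 0.2 2.3 3.2
   vertex 0.0 0.6 0.8
  endloop
 endfacet
 facet normal -0.182 -0.779 0.600
  outer loop
   vertex 1.8 0.0 0.7
   vertex 4.5 2.3 4.5
   vertex 0.2 2.3 3.2
  endloop
 endfacet
 facet normal -0.459 0.849 -0.263
  outer loop
   vertex 0.7 3.0 3.2
   vertex 3.5 4.7 3.8
   vertex 2.9 3.2 0.0
  endloop
 endfacet
 facet normal -0.343 0.245 0.907
  outer loop
   vertex 0.7 3.0 3.2
   vertex 0.2 2.3 3.2
   vertex 3.5 4.7 3.8
  endloop
 endfacet
 facet normal -0.667 0.615 -0.420
  outer loop
   vertex 0.7 3.0 3.2
   vertex 2.9 3.2 0.0
   vertex 0.0 0.6 0.8
  endloop
 endfacet
 facet normal -0.770 0.550 -0.325
  outer loop
   vertex 0.7 3.0 3.2
   vertex 0.0 0.6 0.8
   vertex 0.2 2.3 3.2
  endloop
 endfacet
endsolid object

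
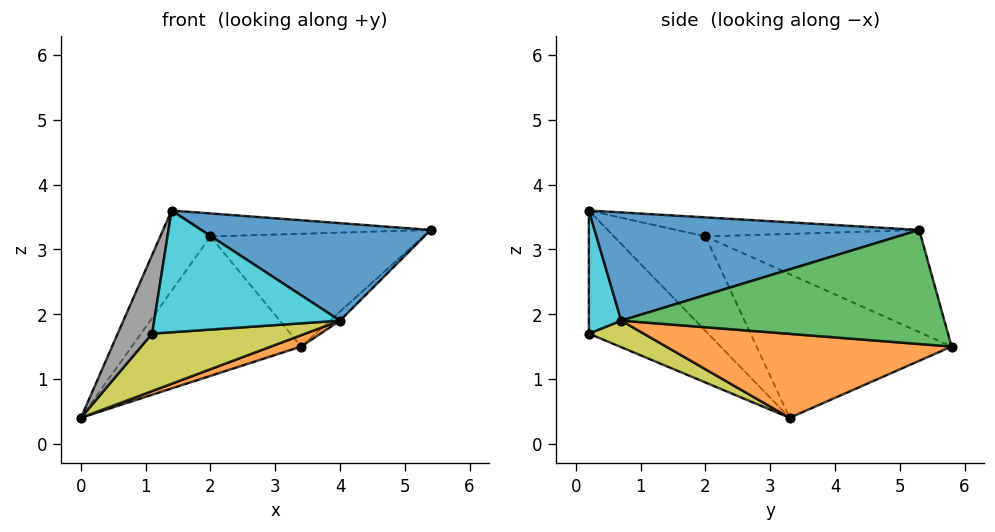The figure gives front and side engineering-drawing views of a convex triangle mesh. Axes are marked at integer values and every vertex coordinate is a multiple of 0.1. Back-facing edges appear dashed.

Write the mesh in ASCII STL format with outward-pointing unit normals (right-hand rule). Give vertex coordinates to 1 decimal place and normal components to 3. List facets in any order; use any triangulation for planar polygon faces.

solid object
 facet normal 0.555 -0.392 0.734
  outer loop
   vertex 4.0 0.7 1.9
   vertex 5.4 5.3 3.3
   vertex 1.4 0.2 3.6
  endloop
 endfacet
 facet normal 0.331 -0.035 -0.943
  outer loop
   vertex 4.0 0.7 1.9
   vertex 0.0 3.3 0.4
   vertex 3.4 5.8 1.5
  endloop
 endfacet
 facet normal 0.672 0.021 -0.741
  outer loop
   vertex 4.0 0.7 1.9
   vertex 3.4 5.8 1.5
   vertex 5.4 5.3 3.3
  endloop
 endfacet
 facet normal -0.668 0.367 0.647
  outer loop
   vertex 2.0 2.0 3.2
   vertex 0.0 3.3 0.4
   vertex 1.4 0.2 3.6
  endloop
 endfacet
 facet normal -0.577 0.501 0.645
  outer loop
   vertex 2.0 2.0 3.2
   vertex 3.4 5.8 1.5
   vertex 0.0 3.3 0.4
  endloop
 endfacet
 facet normal -0.324 0.307 0.895
  outer loop
   vertex 2.0 2.0 3.2
   vertex 1.4 0.2 3.6
   vertex 5.4 5.3 3.3
  endloop
 endfacet
 facet normal -0.507 0.501 0.702
  outer loop
   vertex 2.0 2.0 3.2
   vertex 5.4 5.3 3.3
   vertex 3.4 5.8 1.5
  endloop
 endfacet
 facet normal -0.950 -0.274 0.150
  outer loop
   vertex 1.1 0.2 1.7
   vertex 1.4 0.2 3.6
   vertex 0.0 3.3 0.4
  endloop
 endfacet
 facet normal 0.124 -0.346 -0.930
  outer loop
   vertex 1.1 0.2 1.7
   vertex 0.0 3.3 0.4
   vertex 4.0 0.7 1.9
  endloop
 endfacet
 facet normal 0.172 -0.985 -0.027
  outer loop
   vertex 1.1 0.2 1.7
   vertex 4.0 0.7 1.9
   vertex 1.4 0.2 3.6
  endloop
 endfacet
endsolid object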